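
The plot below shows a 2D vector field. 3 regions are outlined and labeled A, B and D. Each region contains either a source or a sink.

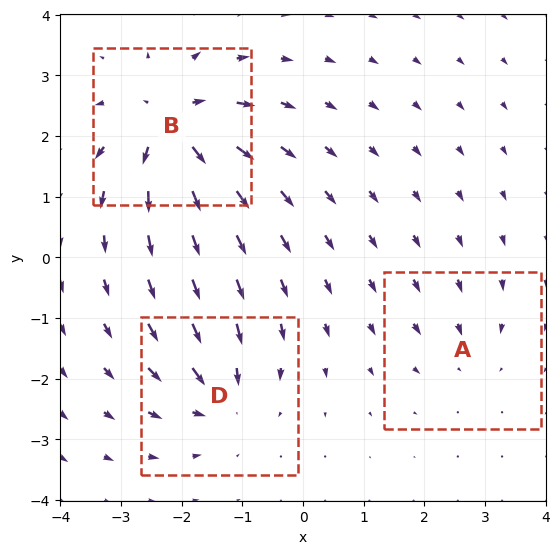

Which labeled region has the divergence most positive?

B

Divergence at each region's feature centre — A: about -2, B: about +6, D: about -4. Region B is most positive.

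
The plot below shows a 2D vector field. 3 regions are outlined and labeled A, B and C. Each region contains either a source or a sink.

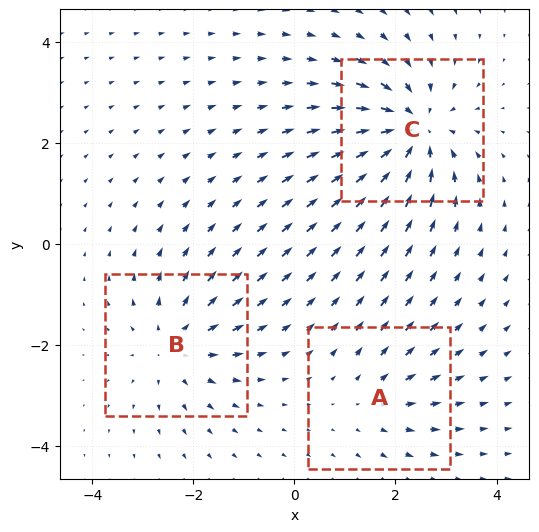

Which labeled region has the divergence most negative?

C

Divergence at each region's feature centre — A: about +2, B: about +3, C: about -5. Region C is most negative.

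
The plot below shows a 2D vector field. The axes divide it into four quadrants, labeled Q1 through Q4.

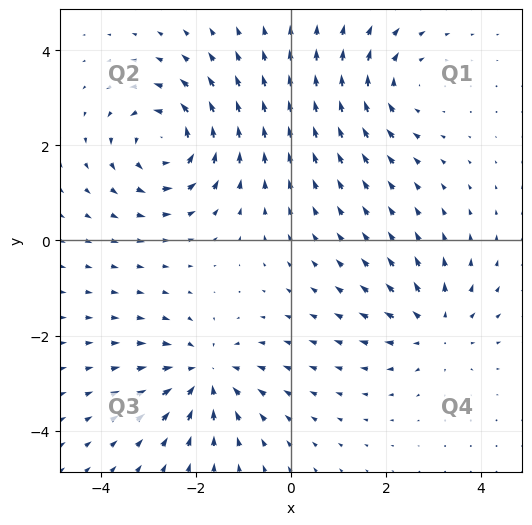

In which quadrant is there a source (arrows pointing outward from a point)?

Q4

The source sits at approximately (3.0, -1.8), which lies in quadrant Q4. The divergence there is about +4, positive as expected for a source.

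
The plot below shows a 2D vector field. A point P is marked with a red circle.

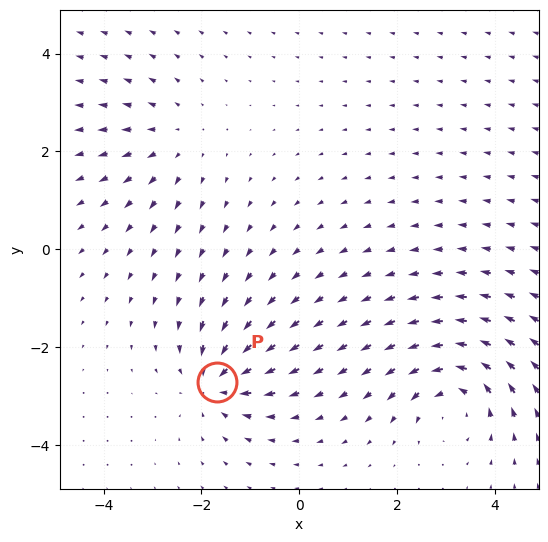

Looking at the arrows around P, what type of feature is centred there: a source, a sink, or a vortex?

sink

At P (-1.7, -2.7) the arrows converge inward. Divergence about -5, curl ≈0 — negative divergence with near-zero curl is a sink.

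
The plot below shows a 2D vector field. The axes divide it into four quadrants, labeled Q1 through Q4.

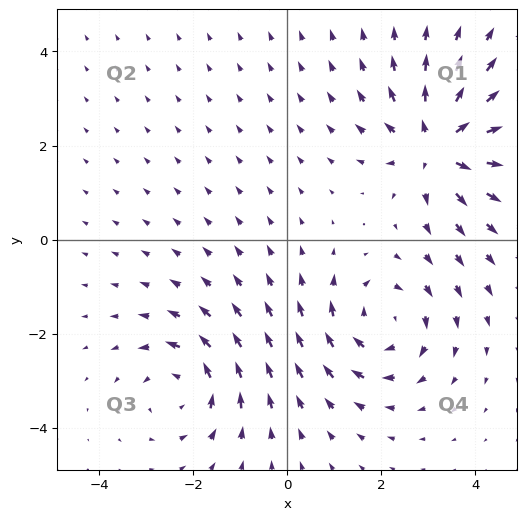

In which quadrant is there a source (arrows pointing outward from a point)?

The source sits at approximately (3.2, 2.0), which lies in quadrant Q1. The divergence there is about +6, positive as expected for a source.

Q1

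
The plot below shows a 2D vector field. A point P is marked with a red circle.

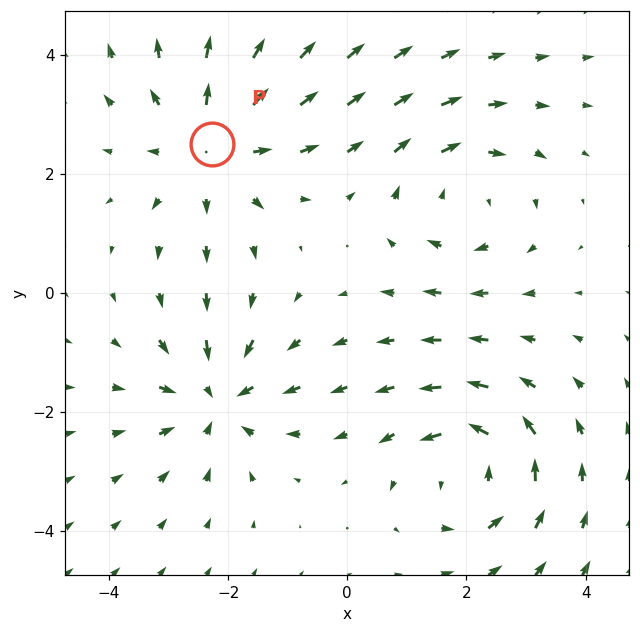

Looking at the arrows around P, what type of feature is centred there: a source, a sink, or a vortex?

At P (-2.3, 2.5) the arrows spread outward. Divergence about +3, curl ≈0 — positive divergence with near-zero curl is a source.

source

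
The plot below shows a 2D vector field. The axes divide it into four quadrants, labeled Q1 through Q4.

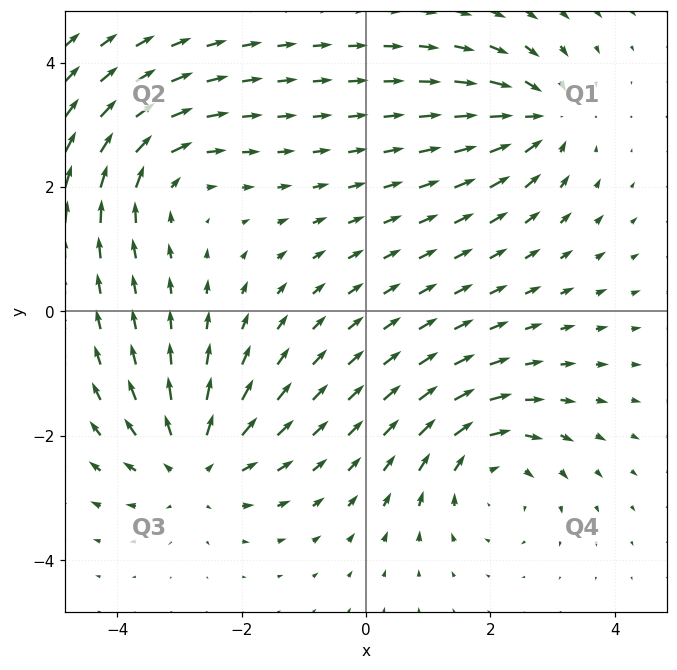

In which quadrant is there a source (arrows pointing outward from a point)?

The source sits at approximately (-2.8, -2.5), which lies in quadrant Q3. The divergence there is about +5, positive as expected for a source.

Q3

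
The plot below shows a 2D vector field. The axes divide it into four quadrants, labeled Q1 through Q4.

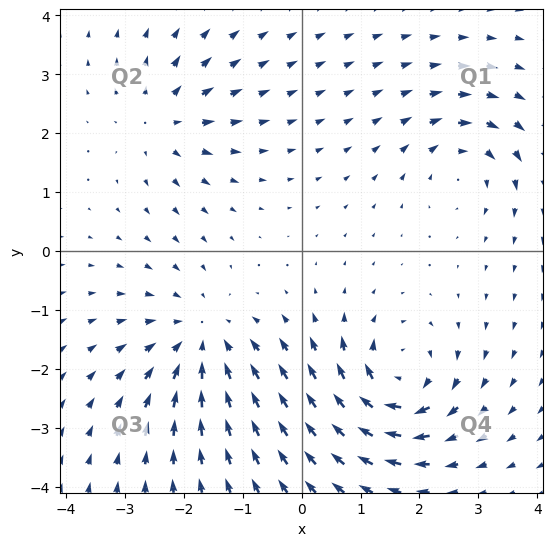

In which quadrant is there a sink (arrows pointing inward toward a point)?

The sink sits at approximately (-1.7, -1.5), which lies in quadrant Q3. The divergence there is about -4, negative as expected for a sink.

Q3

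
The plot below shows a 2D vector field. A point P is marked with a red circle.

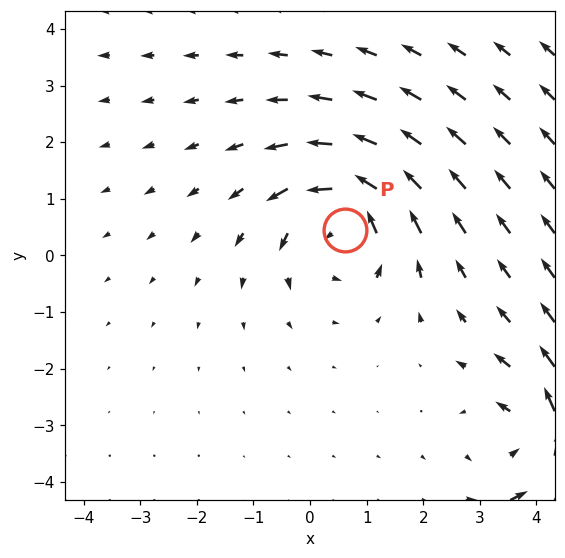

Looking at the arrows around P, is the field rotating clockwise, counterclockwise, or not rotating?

counterclockwise

Near P at (0.6, 0.5) the arrows circulate counterclockwise. The curl (z-component) there is about +6; positive curl means counterclockwise rotation.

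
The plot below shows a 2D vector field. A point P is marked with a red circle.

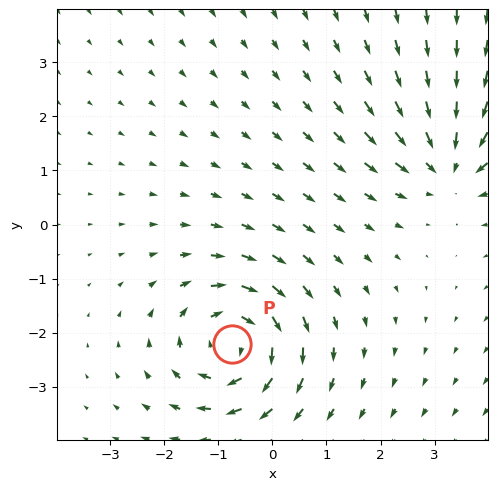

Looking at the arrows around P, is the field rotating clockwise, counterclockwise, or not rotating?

clockwise

Near P at (-0.7, -2.2) the arrows circulate clockwise. The curl (z-component) there is about -5; negative curl means clockwise rotation.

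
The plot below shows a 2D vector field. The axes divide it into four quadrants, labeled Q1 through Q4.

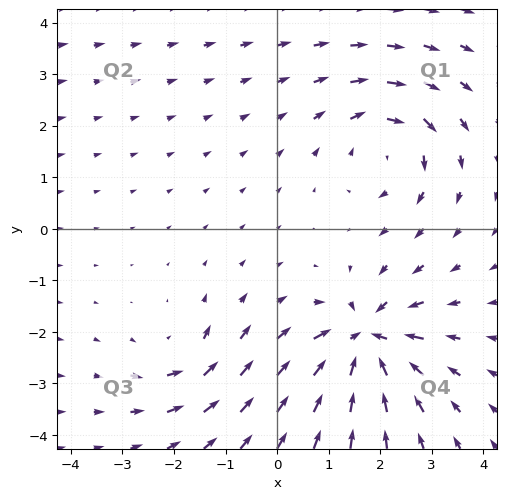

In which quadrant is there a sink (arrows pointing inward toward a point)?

Q4

The sink sits at approximately (1.7, -2.2), which lies in quadrant Q4. The divergence there is about -7, negative as expected for a sink.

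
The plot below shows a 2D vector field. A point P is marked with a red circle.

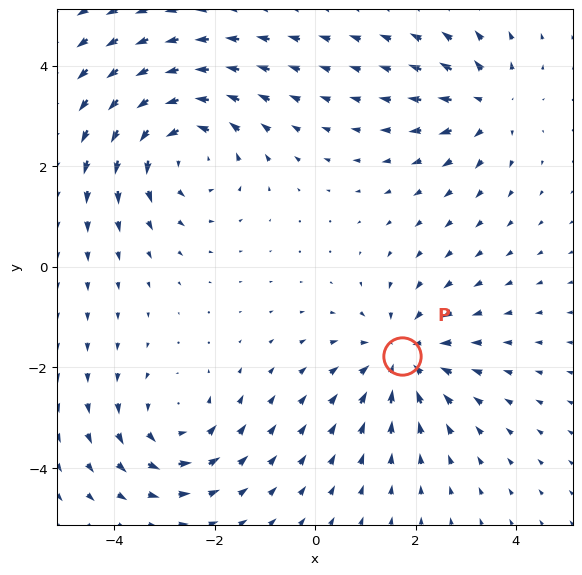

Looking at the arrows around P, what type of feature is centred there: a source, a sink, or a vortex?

At P (1.7, -1.8) the arrows converge inward. Divergence about -4, curl ≈0 — negative divergence with near-zero curl is a sink.

sink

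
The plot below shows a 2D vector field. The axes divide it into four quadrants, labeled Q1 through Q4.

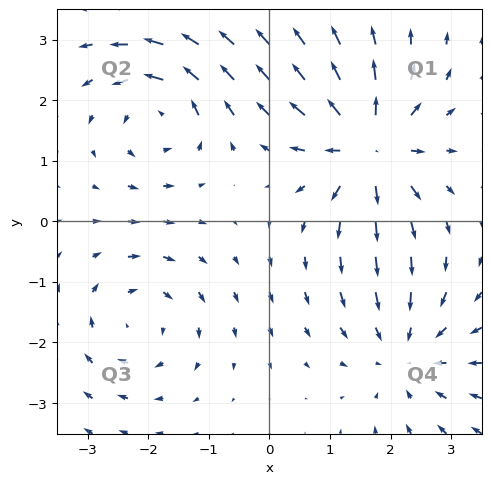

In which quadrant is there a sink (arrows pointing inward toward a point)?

The sink sits at approximately (2.3, -2.2), which lies in quadrant Q4. The divergence there is about -4, negative as expected for a sink.

Q4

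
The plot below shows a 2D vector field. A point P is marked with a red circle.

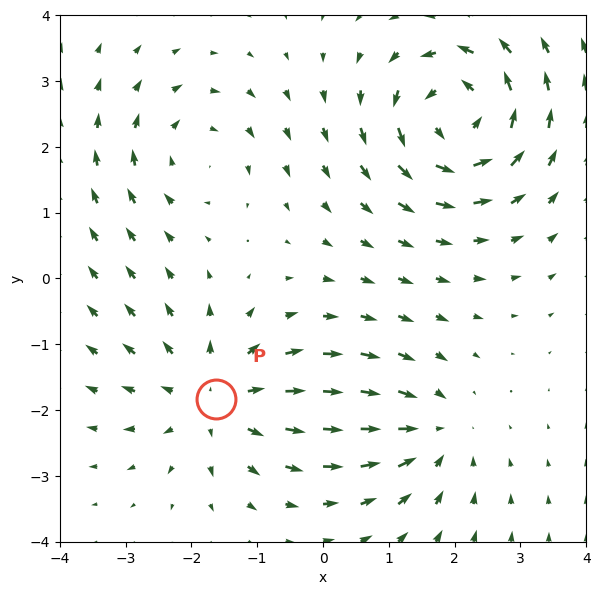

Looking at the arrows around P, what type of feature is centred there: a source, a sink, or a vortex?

At P (-1.6, -1.8) the arrows spread outward. Divergence about +4, curl ≈0 — positive divergence with near-zero curl is a source.

source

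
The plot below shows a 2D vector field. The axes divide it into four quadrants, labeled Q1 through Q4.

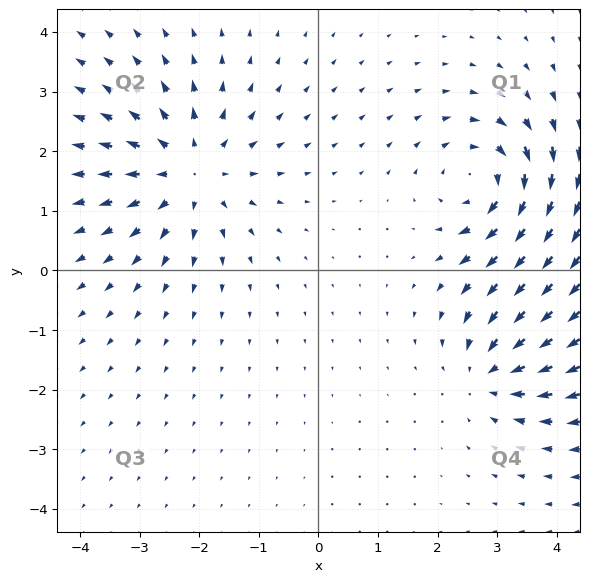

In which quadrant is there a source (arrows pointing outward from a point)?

Q2

The source sits at approximately (-2.2, 1.7), which lies in quadrant Q2. The divergence there is about +4, positive as expected for a source.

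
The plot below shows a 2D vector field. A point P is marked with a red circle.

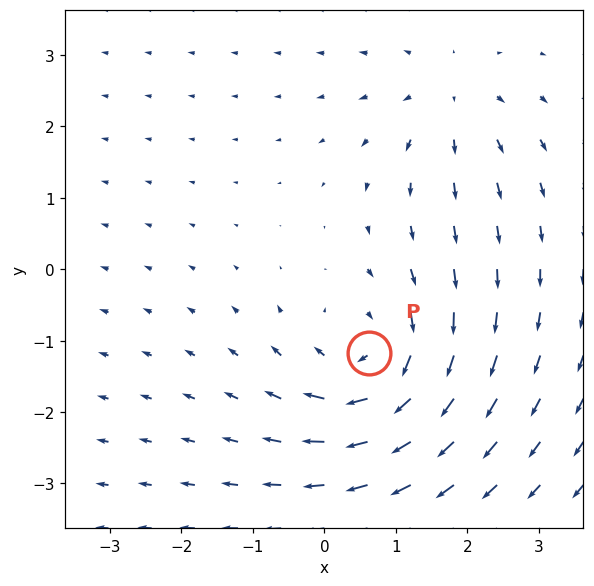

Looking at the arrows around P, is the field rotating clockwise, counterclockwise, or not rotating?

clockwise

Near P at (0.6, -1.2) the arrows circulate clockwise. The curl (z-component) there is about -5; negative curl means clockwise rotation.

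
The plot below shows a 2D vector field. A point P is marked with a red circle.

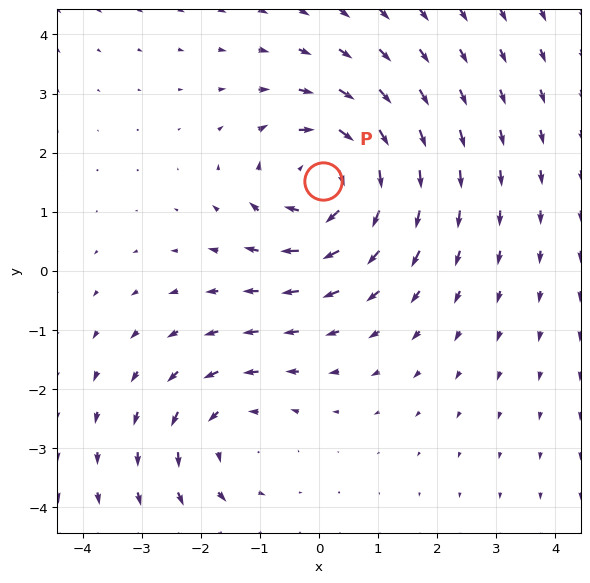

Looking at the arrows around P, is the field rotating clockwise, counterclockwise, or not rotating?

Near P at (0.1, 1.5) the arrows circulate clockwise. The curl (z-component) there is about -4; negative curl means clockwise rotation.

clockwise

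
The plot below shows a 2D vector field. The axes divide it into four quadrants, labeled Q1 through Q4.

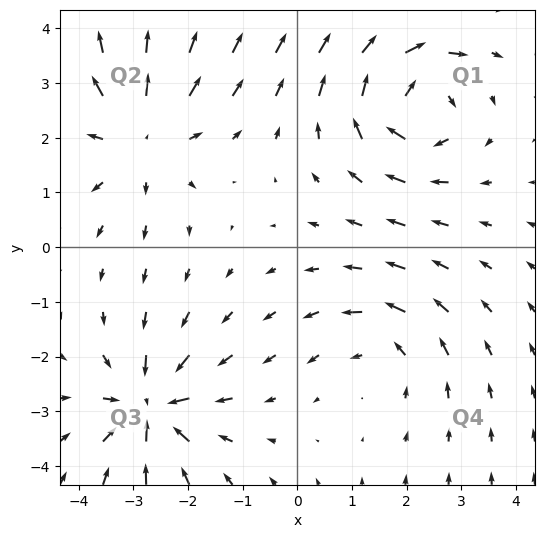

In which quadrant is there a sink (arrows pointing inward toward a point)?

Q3

The sink sits at approximately (-2.7, -2.9), which lies in quadrant Q3. The divergence there is about -7, negative as expected for a sink.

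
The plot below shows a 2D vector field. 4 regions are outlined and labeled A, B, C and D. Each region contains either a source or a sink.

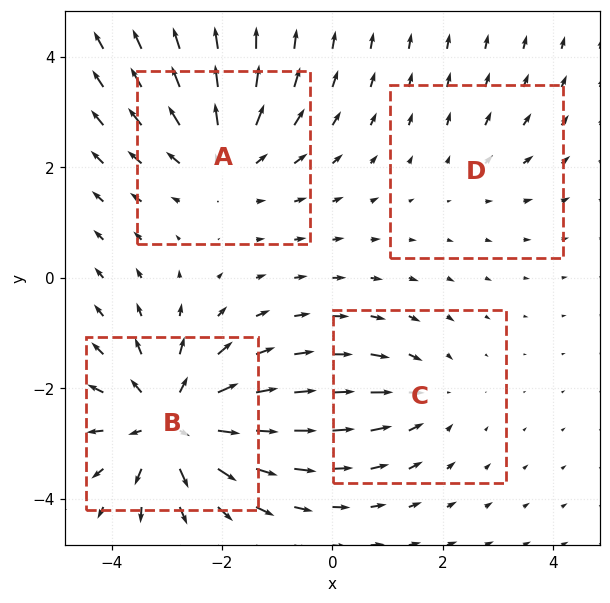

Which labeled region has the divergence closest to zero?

D

Divergence at each region's feature centre — A: about +4, B: about +6, C: about -3, D: about +2. Region D is closest to zero.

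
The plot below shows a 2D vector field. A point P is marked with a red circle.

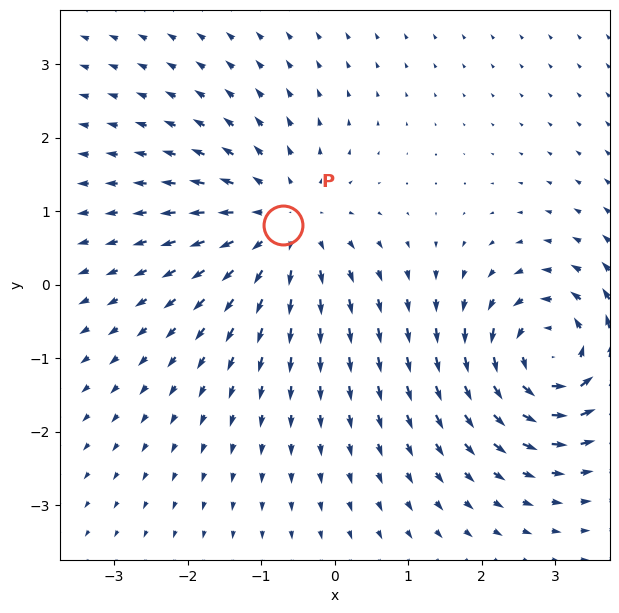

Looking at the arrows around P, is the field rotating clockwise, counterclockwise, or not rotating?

not rotating

Near P at (-0.7, 0.8) the arrows show no circulation. The curl there is ≈0.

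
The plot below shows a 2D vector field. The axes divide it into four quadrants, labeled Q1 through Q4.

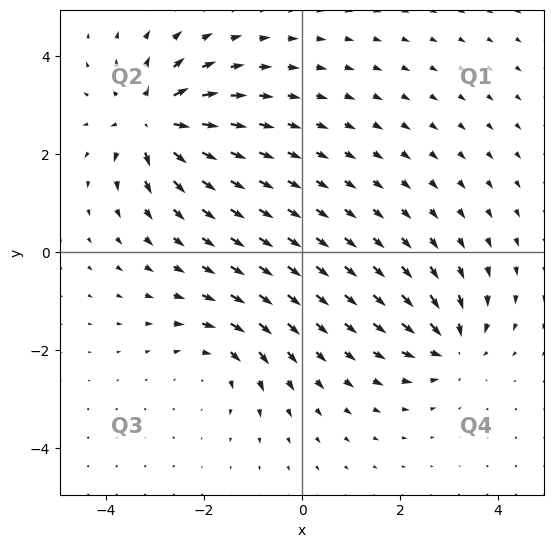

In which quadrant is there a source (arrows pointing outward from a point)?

The source sits at approximately (-3.1, 2.7), which lies in quadrant Q2. The divergence there is about +5, positive as expected for a source.

Q2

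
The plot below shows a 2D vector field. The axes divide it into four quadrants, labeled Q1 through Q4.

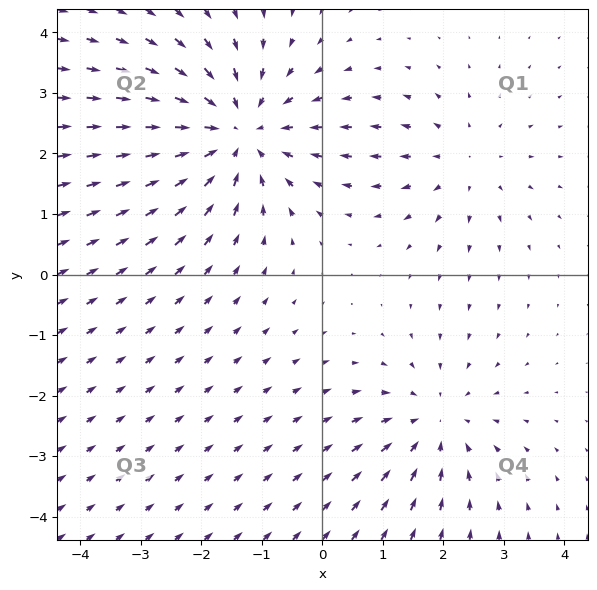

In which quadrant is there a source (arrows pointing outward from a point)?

The source sits at approximately (2.3, 1.9), which lies in quadrant Q1. The divergence there is about +2, positive as expected for a source.

Q1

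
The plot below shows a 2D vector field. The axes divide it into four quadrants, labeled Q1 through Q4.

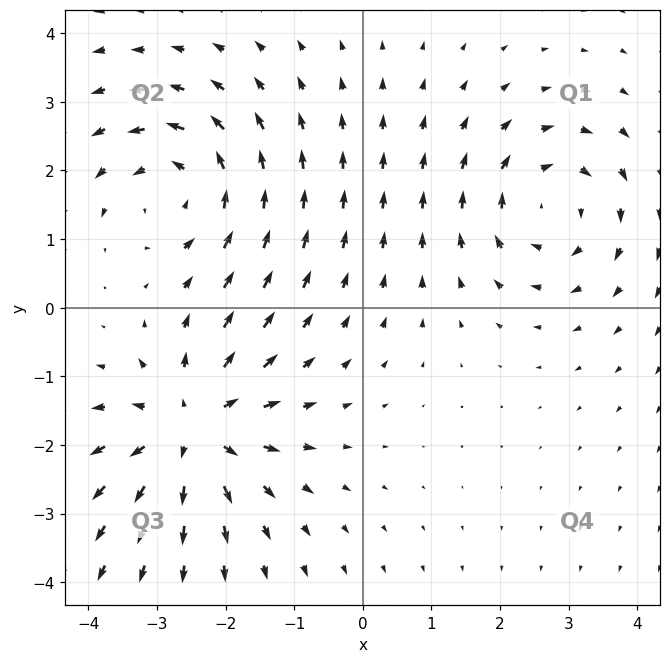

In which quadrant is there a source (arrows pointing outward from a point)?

Q3

The source sits at approximately (-2.5, -1.8), which lies in quadrant Q3. The divergence there is about +4, positive as expected for a source.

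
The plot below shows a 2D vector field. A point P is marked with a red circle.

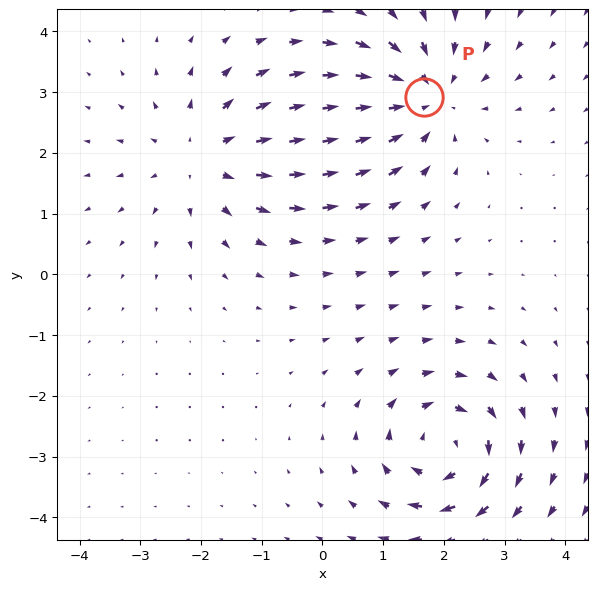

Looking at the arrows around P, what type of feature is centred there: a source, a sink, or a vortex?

At P (1.7, 2.9) the arrows converge inward. Divergence about -5, curl ≈0 — negative divergence with near-zero curl is a sink.

sink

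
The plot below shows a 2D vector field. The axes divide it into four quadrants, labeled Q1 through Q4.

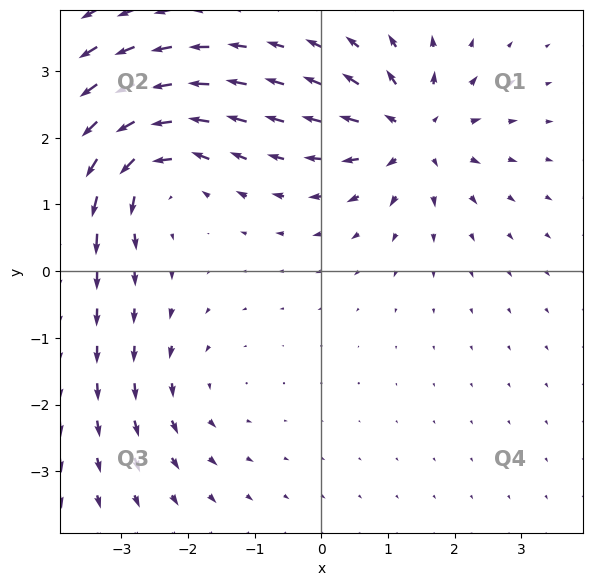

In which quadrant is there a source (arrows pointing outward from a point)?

The source sits at approximately (1.4, 2.1), which lies in quadrant Q1. The divergence there is about +5, positive as expected for a source.

Q1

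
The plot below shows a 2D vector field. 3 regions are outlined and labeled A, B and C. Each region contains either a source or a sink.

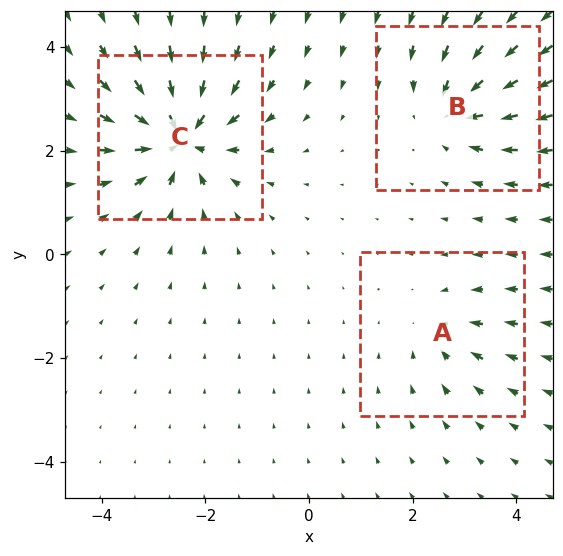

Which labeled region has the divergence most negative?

C

Divergence at each region's feature centre — A: about -3, B: about -4, C: about -6. Region C is most negative.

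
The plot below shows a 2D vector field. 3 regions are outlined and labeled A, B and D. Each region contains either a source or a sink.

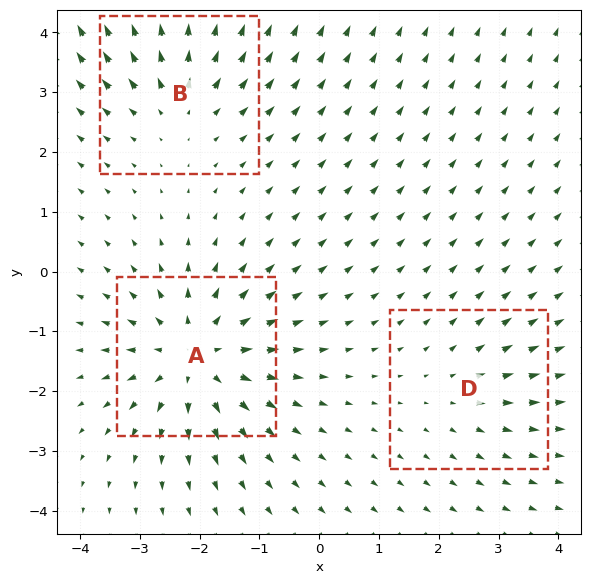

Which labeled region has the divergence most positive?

Divergence at each region's feature centre — A: about +5, B: about +3, D: about +2. Region A is most positive.

A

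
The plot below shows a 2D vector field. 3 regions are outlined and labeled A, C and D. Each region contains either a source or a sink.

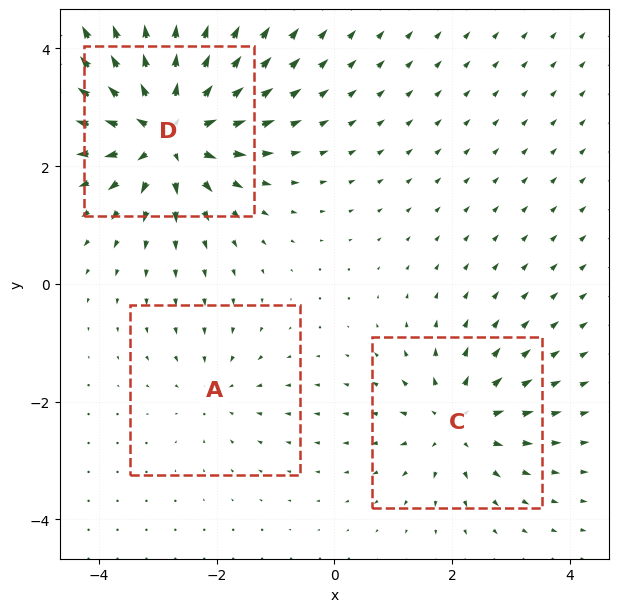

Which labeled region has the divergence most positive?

D

Divergence at each region's feature centre — A: about -2, C: about +4, D: about +6. Region D is most positive.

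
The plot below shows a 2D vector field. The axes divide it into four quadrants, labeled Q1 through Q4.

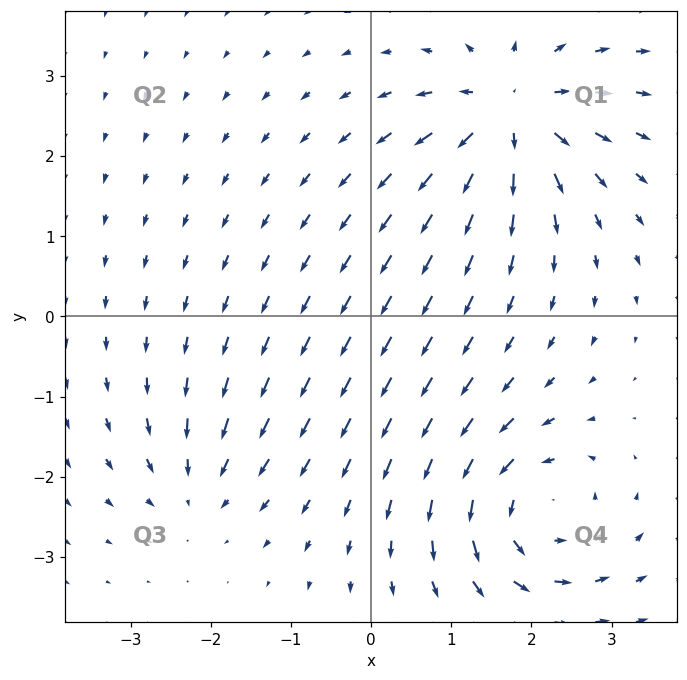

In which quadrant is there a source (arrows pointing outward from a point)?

The source sits at approximately (1.7, 2.5), which lies in quadrant Q1. The divergence there is about +7, positive as expected for a source.

Q1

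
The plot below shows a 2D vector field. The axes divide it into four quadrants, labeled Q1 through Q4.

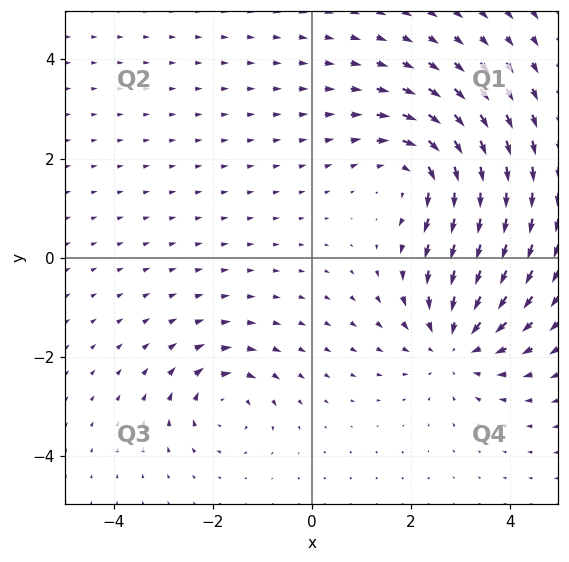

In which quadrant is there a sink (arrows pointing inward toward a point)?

Q4

The sink sits at approximately (2.9, -1.7), which lies in quadrant Q4. The divergence there is about -4, negative as expected for a sink.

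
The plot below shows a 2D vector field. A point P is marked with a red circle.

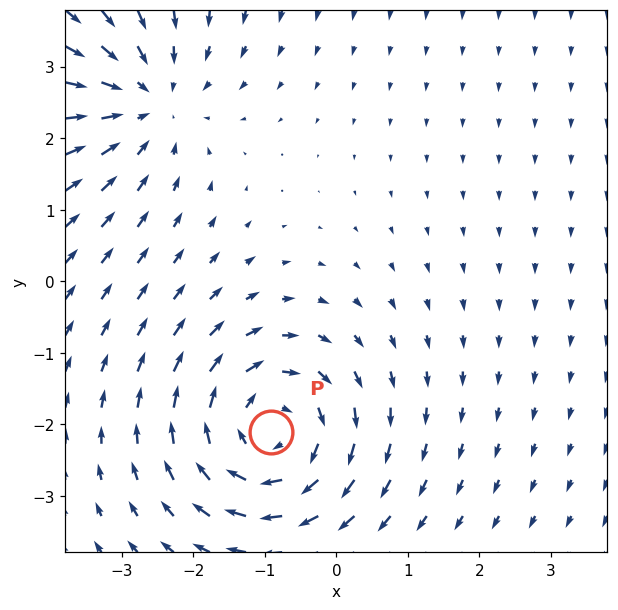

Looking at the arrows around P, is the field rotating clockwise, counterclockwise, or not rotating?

Near P at (-0.9, -2.1) the arrows circulate clockwise. The curl (z-component) there is about -5; negative curl means clockwise rotation.

clockwise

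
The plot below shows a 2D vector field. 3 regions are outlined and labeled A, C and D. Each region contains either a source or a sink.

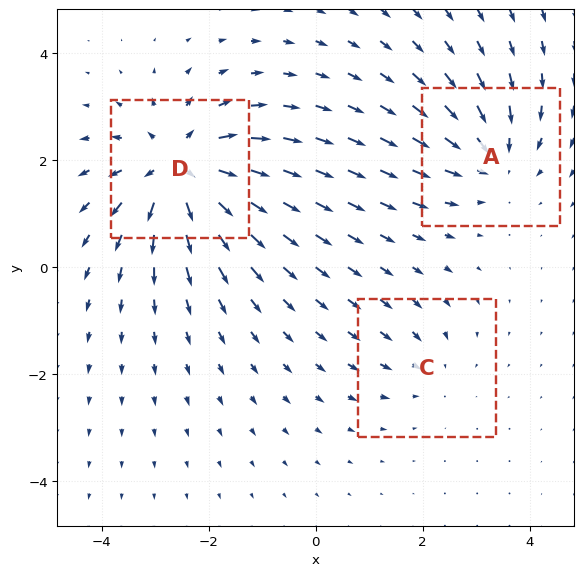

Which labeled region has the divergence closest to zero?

Divergence at each region's feature centre — A: about -3, C: about -2, D: about +5. Region C is closest to zero.

C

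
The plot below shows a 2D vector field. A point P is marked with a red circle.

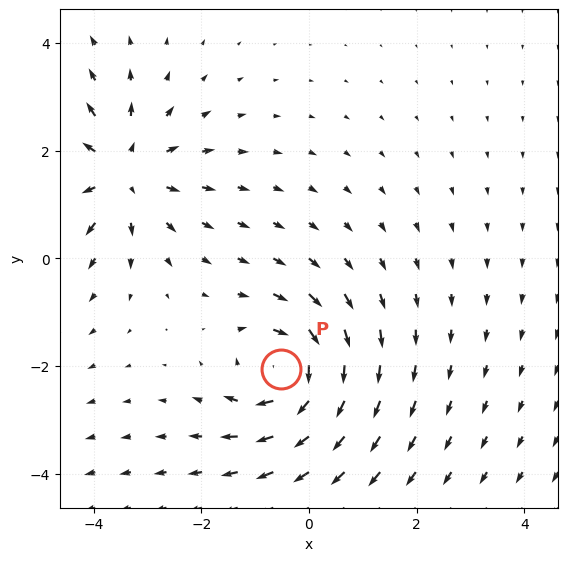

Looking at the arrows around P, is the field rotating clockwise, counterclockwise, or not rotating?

clockwise

Near P at (-0.5, -2.1) the arrows circulate clockwise. The curl (z-component) there is about -5; negative curl means clockwise rotation.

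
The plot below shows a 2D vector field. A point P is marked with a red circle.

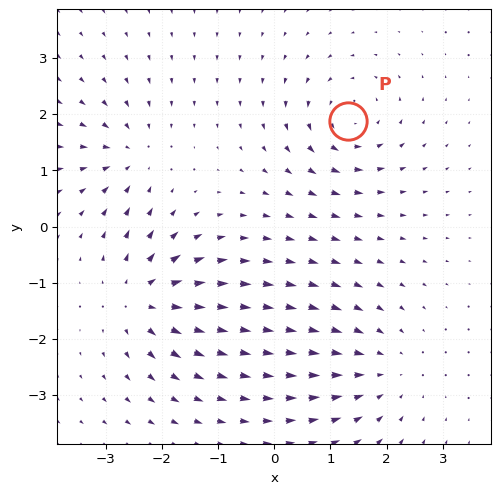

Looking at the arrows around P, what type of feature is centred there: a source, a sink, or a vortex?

At P (1.3, 1.9) the arrows circulate counterclockwise. Divergence ≈0, curl about +5 — near-zero divergence with nonzero curl is a vortex.

vortex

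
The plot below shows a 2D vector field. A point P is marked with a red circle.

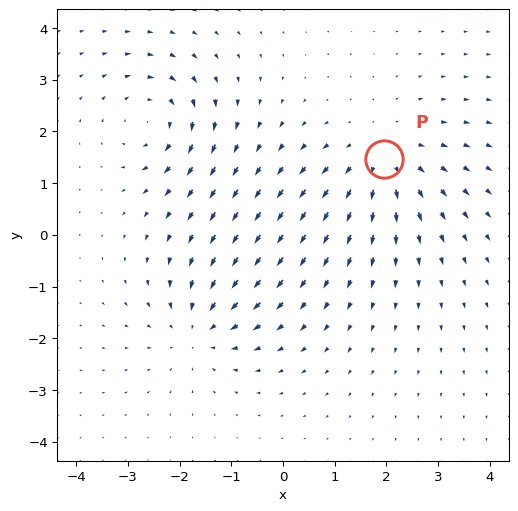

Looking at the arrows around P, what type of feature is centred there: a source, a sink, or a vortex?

At P (1.9, 1.5) the arrows spread outward. Divergence about +3, curl ≈0 — positive divergence with near-zero curl is a source.

source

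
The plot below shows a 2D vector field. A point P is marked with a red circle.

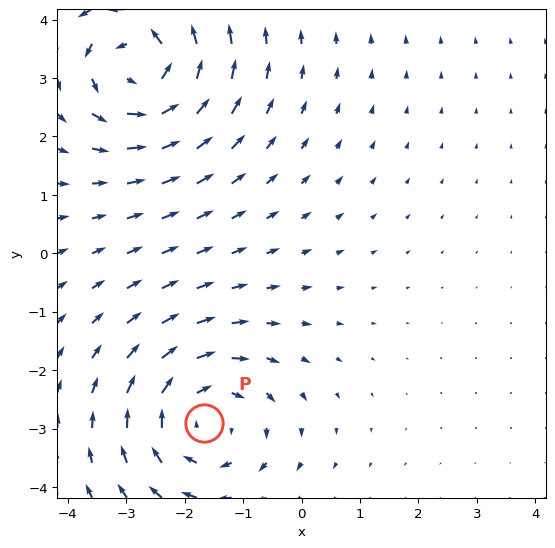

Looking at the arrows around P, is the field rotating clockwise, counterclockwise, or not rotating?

Near P at (-1.7, -2.9) the arrows circulate clockwise. The curl (z-component) there is about -4; negative curl means clockwise rotation.

clockwise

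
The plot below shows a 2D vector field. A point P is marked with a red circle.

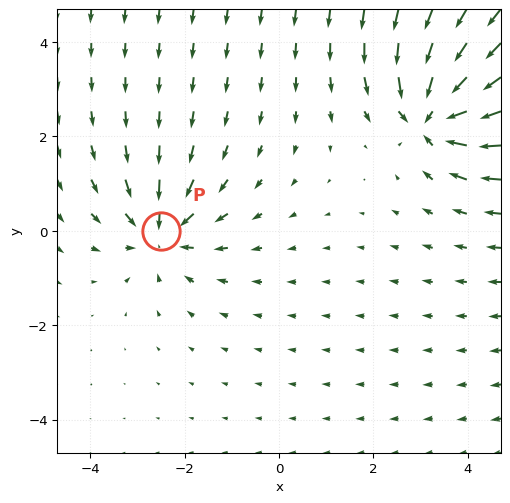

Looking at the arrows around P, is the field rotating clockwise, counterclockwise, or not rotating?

Near P at (-2.5, -0.0) the arrows show no circulation. The curl there is ≈0.

not rotating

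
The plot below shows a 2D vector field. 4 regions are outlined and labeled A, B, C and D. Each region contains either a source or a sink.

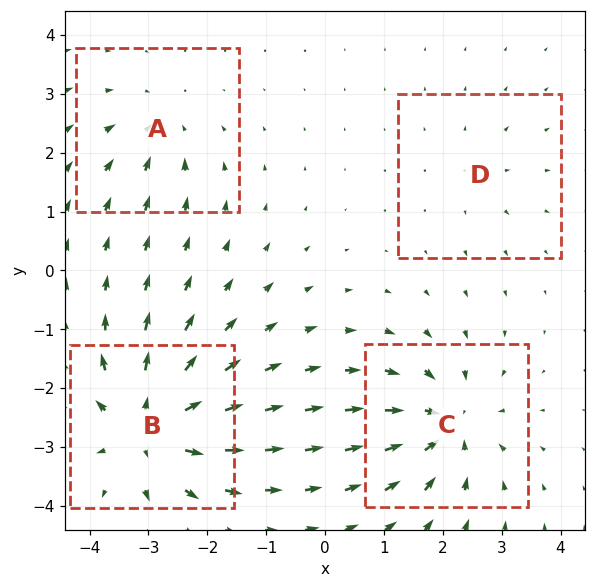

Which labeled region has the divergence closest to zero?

Divergence at each region's feature centre — A: about -4, B: about +7, C: about -6, D: about +2. Region D is closest to zero.

D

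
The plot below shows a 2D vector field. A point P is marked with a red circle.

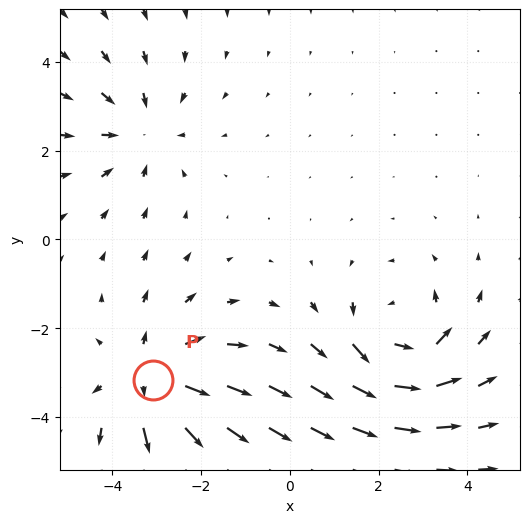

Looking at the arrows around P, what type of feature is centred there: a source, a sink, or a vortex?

source

At P (-3.1, -3.2) the arrows spread outward. Divergence about +5, curl ≈0 — positive divergence with near-zero curl is a source.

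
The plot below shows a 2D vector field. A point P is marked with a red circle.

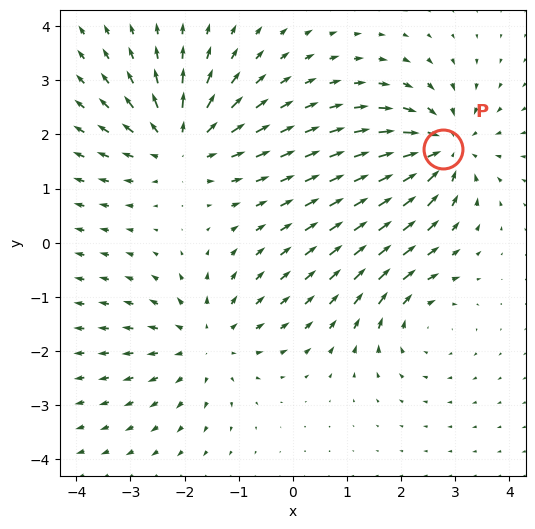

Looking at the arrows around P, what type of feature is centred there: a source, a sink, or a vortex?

At P (2.8, 1.7) the arrows converge inward. Divergence about -5, curl ≈0 — negative divergence with near-zero curl is a sink.

sink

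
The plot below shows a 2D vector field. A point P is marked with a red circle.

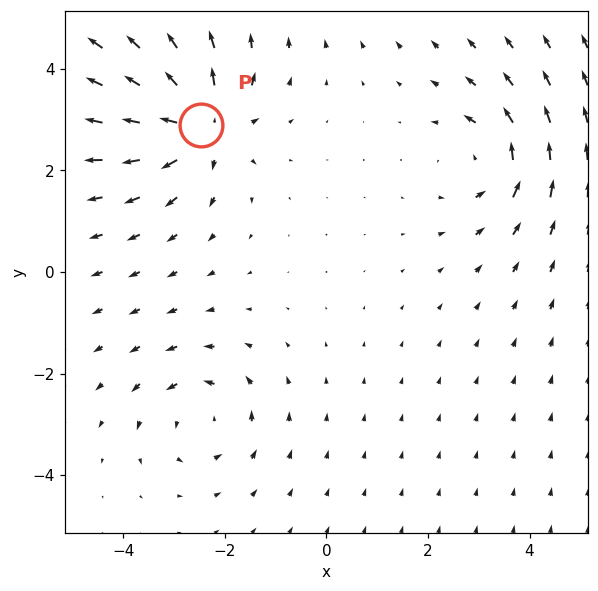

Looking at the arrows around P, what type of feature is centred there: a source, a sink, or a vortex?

source

At P (-2.5, 2.9) the arrows spread outward. Divergence about +4, curl ≈0 — positive divergence with near-zero curl is a source.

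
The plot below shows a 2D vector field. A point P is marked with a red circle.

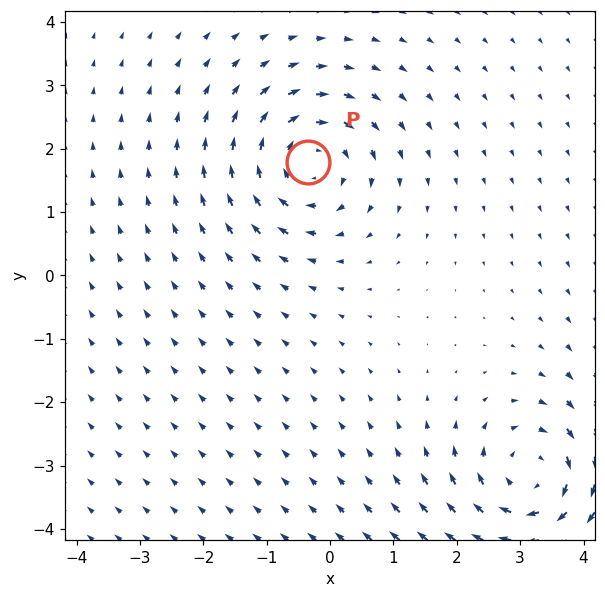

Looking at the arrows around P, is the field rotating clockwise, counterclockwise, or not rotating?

clockwise

Near P at (-0.4, 1.8) the arrows circulate clockwise. The curl (z-component) there is about -4; negative curl means clockwise rotation.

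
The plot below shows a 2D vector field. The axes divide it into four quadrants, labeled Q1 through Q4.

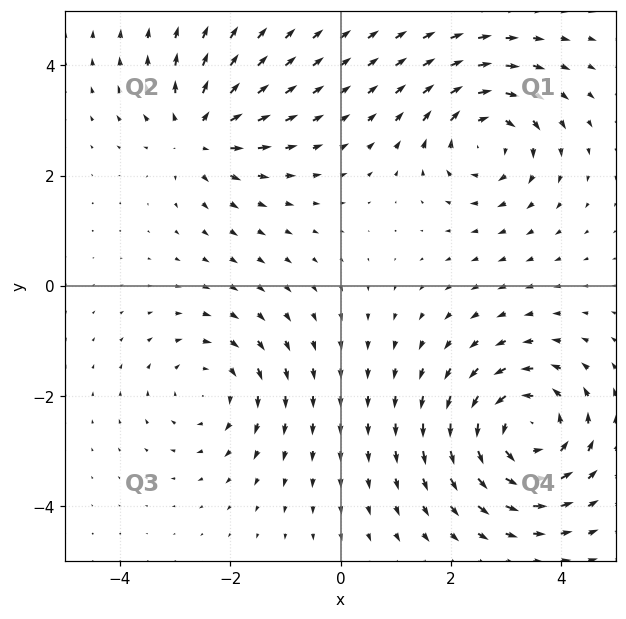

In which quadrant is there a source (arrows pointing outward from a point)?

Q2

The source sits at approximately (-2.6, 2.8), which lies in quadrant Q2. The divergence there is about +4, positive as expected for a source.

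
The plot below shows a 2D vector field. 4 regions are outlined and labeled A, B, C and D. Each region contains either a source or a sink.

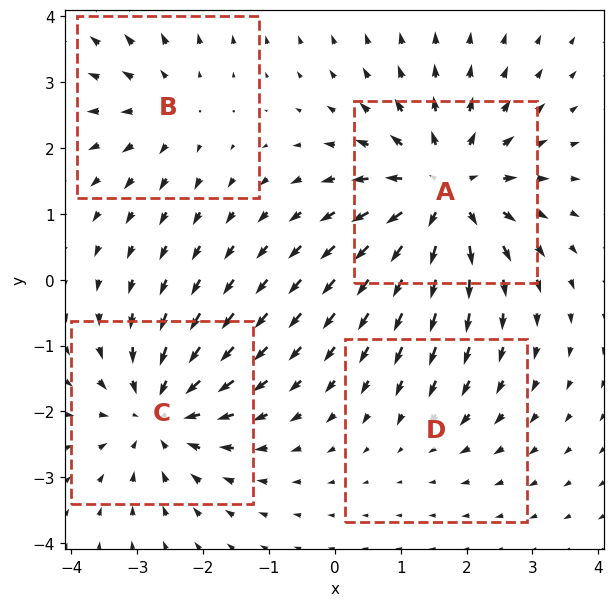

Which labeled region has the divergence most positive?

Divergence at each region's feature centre — A: about +7, B: about +3, C: about -5, D: about -2. Region A is most positive.

A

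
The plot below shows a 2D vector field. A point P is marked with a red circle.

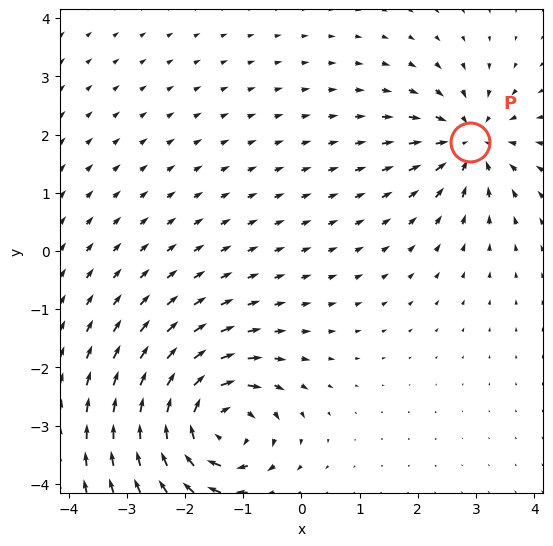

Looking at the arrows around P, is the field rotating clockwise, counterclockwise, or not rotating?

Near P at (2.9, 1.9) the arrows show no circulation. The curl there is ≈0.

not rotating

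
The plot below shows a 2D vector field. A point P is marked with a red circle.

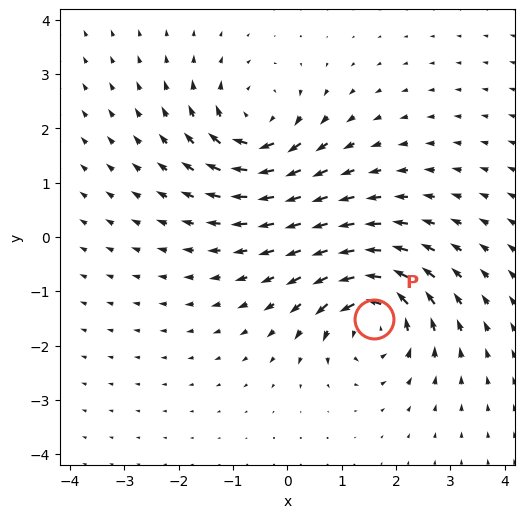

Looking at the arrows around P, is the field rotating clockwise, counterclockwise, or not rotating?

Near P at (1.6, -1.5) the arrows circulate counterclockwise. The curl (z-component) there is about +6; positive curl means counterclockwise rotation.

counterclockwise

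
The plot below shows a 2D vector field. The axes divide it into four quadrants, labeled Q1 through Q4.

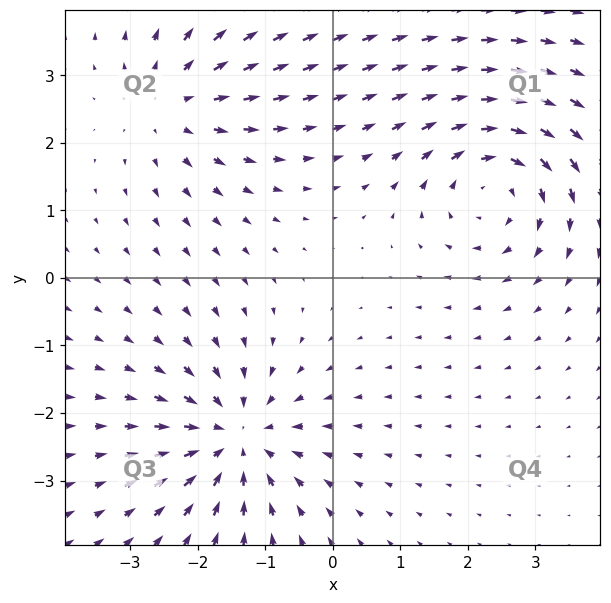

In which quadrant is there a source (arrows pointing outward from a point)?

Q2

The source sits at approximately (-2.4, 2.6), which lies in quadrant Q2. The divergence there is about +4, positive as expected for a source.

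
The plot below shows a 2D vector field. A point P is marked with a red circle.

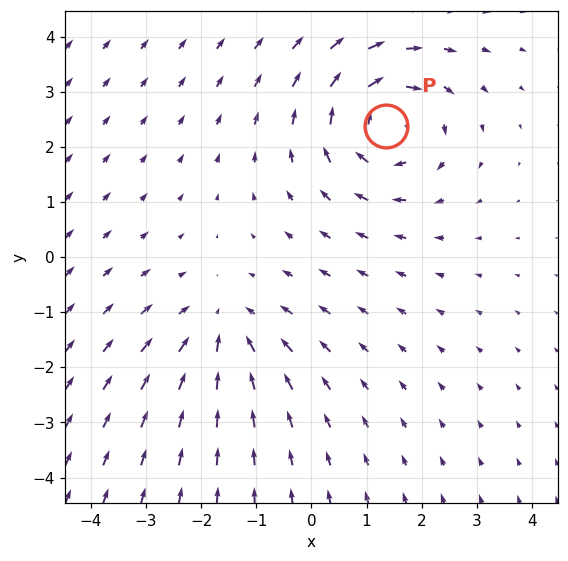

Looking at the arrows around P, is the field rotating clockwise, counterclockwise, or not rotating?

Near P at (1.4, 2.4) the arrows circulate clockwise. The curl (z-component) there is about -5; negative curl means clockwise rotation.

clockwise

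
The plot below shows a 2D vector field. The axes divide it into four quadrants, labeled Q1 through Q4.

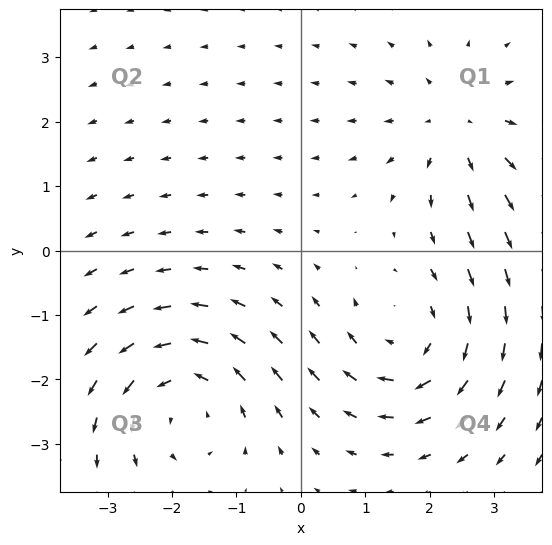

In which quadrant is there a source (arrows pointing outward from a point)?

The source sits at approximately (2.4, 1.9), which lies in quadrant Q1. The divergence there is about +3, positive as expected for a source.

Q1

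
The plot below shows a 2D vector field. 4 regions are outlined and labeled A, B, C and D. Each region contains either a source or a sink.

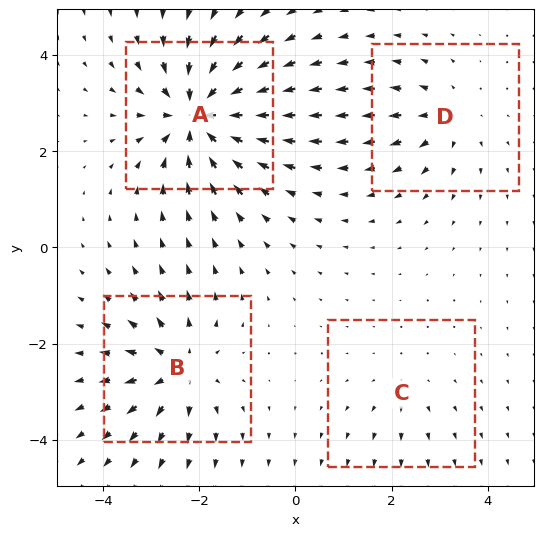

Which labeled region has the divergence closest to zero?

C

Divergence at each region's feature centre — A: about -7, B: about +5, C: about +2, D: about +4. Region C is closest to zero.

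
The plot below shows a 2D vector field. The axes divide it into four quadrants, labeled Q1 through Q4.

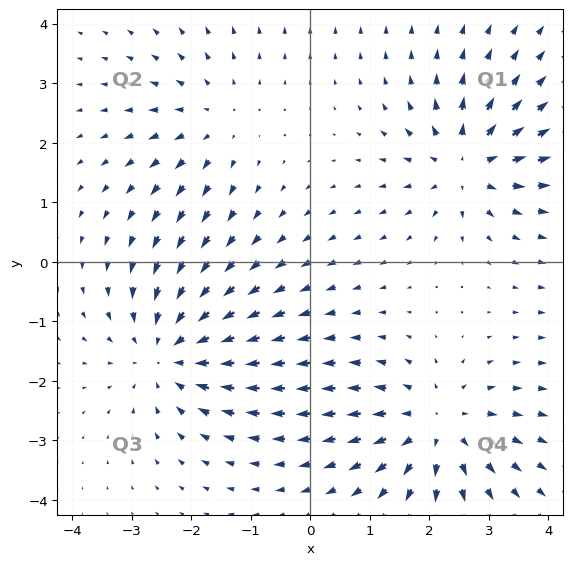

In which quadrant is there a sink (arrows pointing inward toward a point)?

Q3

The sink sits at approximately (-2.4, -1.5), which lies in quadrant Q3. The divergence there is about -4, negative as expected for a sink.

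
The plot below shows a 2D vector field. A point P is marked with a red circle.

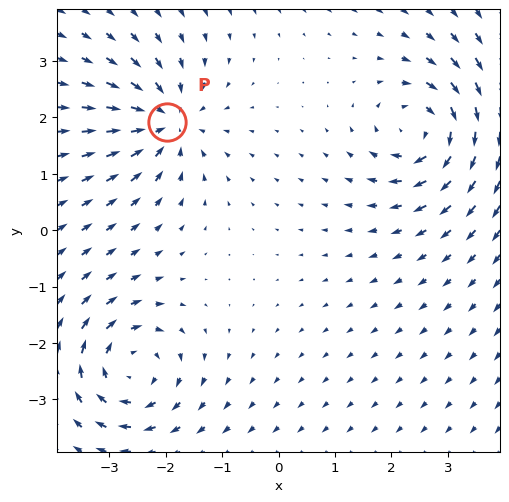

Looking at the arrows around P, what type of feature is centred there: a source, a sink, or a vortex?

At P (-2.0, 1.9) the arrows converge inward. Divergence about -5, curl ≈0 — negative divergence with near-zero curl is a sink.

sink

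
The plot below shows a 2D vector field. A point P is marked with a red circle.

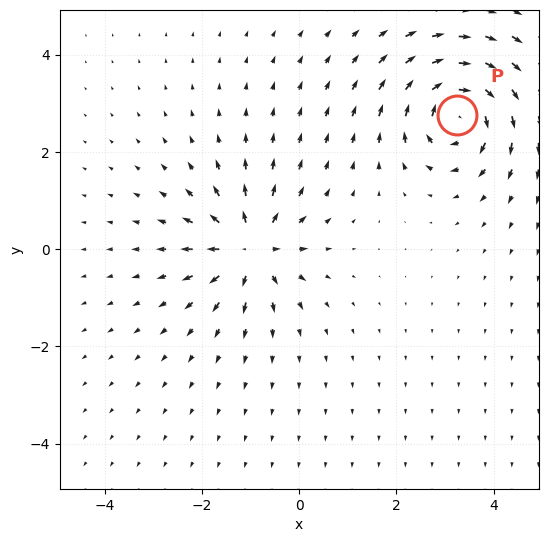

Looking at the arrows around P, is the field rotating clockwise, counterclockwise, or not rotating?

Near P at (3.2, 2.8) the arrows circulate clockwise. The curl (z-component) there is about -6; negative curl means clockwise rotation.

clockwise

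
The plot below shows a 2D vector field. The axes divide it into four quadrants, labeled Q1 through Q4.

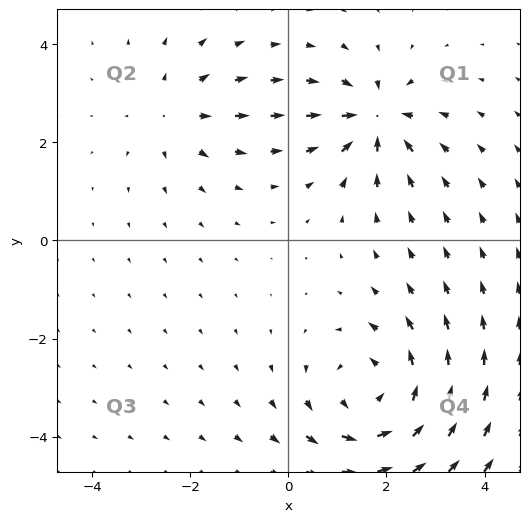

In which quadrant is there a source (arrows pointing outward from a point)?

Q2

The source sits at approximately (-2.3, 2.6), which lies in quadrant Q2. The divergence there is about +3, positive as expected for a source.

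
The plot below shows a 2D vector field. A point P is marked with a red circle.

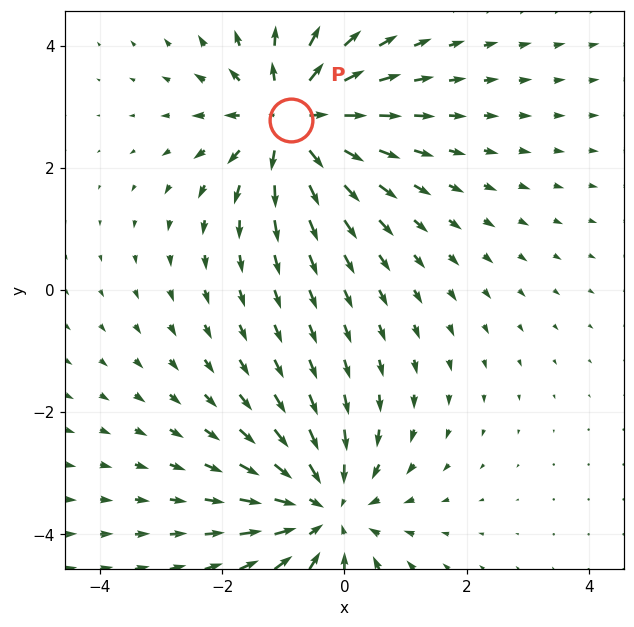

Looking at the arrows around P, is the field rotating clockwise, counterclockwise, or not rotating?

not rotating

Near P at (-0.9, 2.8) the arrows show no circulation. The curl there is ≈0.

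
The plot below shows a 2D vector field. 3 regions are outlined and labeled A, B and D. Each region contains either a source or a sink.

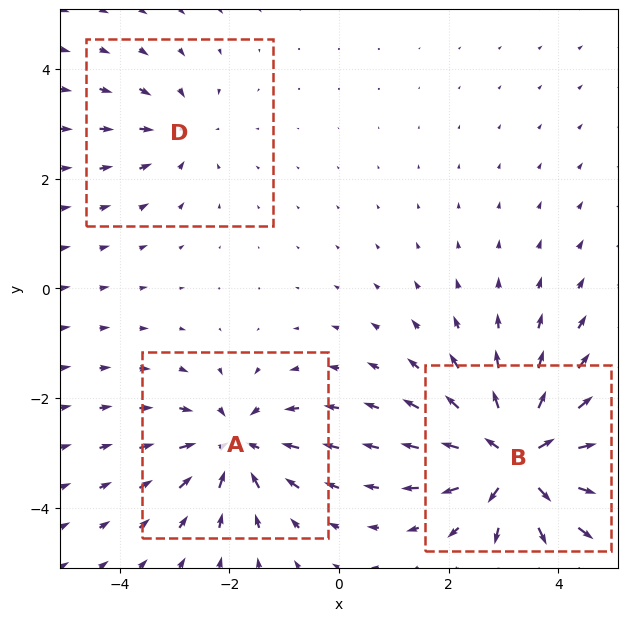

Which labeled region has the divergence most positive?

Divergence at each region's feature centre — A: about -4, B: about +6, D: about -2. Region B is most positive.

B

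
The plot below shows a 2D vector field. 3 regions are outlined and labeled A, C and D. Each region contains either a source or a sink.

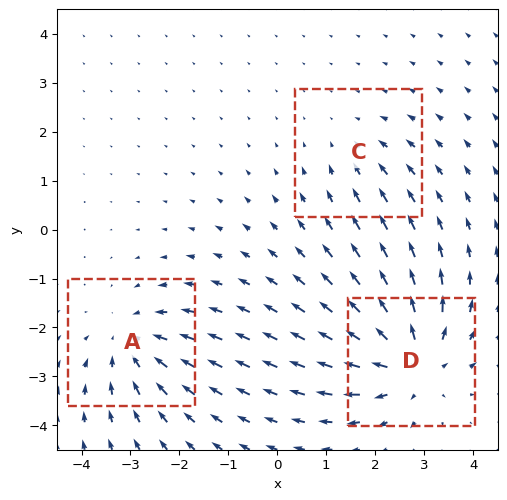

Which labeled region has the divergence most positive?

D

Divergence at each region's feature centre — A: about -3, C: about -2, D: about +4. Region D is most positive.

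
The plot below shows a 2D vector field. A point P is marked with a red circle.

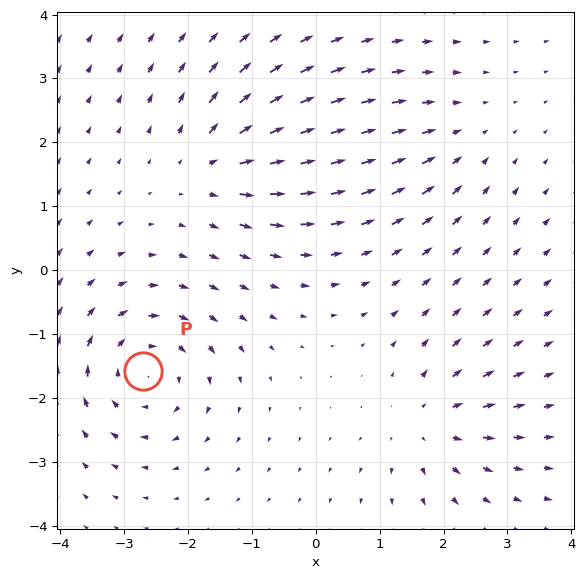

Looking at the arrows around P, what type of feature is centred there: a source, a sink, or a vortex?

vortex

At P (-2.7, -1.6) the arrows circulate clockwise. Divergence ≈0, curl about -5 — near-zero divergence with nonzero curl is a vortex.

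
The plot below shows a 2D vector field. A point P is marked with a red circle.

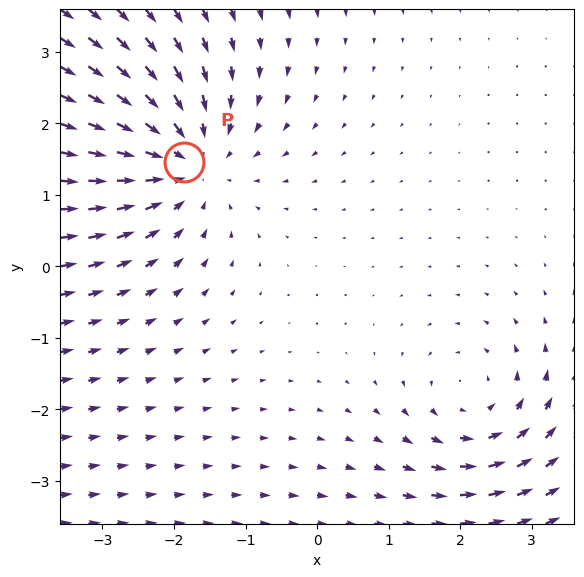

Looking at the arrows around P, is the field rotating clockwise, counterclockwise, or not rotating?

Near P at (-1.9, 1.5) the arrows show no circulation. The curl there is ≈0.

not rotating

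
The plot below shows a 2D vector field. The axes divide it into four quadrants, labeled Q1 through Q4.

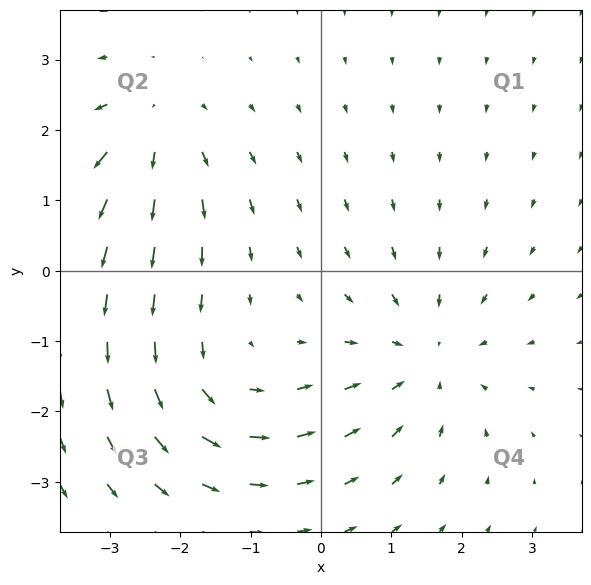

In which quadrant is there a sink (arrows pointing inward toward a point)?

Q4

The sink sits at approximately (1.5, -1.2), which lies in quadrant Q4. The divergence there is about -4, negative as expected for a sink.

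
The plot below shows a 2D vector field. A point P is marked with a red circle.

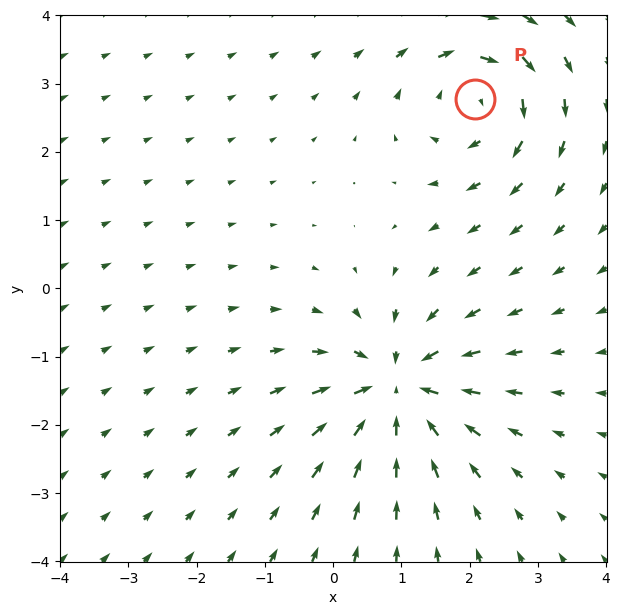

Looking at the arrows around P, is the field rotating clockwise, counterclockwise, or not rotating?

clockwise

Near P at (2.1, 2.8) the arrows circulate clockwise. The curl (z-component) there is about -5; negative curl means clockwise rotation.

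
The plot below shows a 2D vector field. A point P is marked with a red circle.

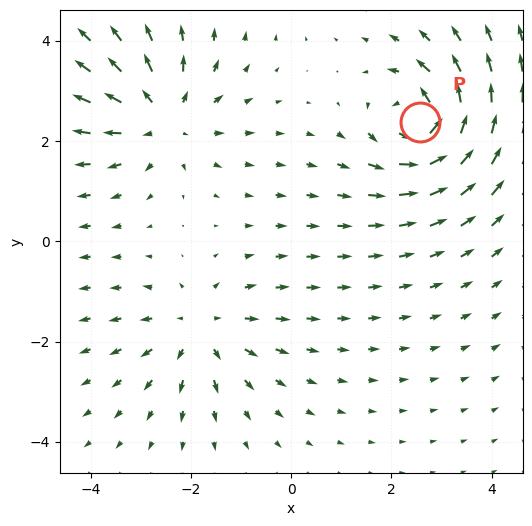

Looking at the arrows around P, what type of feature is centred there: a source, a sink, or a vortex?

vortex

At P (2.6, 2.4) the arrows circulate counterclockwise. Divergence ≈0, curl about +7 — near-zero divergence with nonzero curl is a vortex.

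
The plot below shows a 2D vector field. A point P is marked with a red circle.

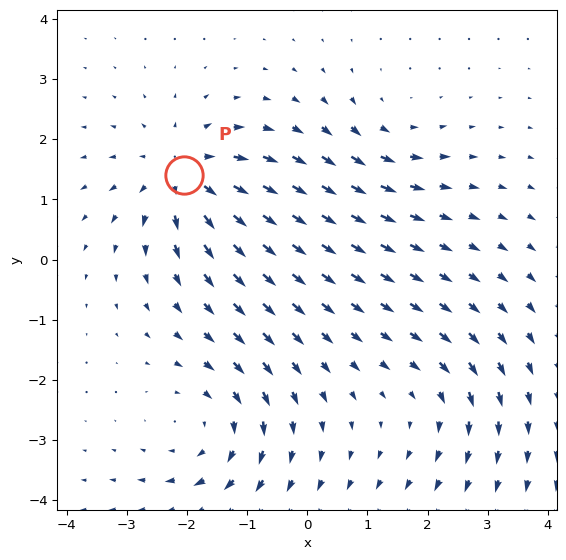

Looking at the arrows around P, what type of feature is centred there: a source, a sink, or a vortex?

At P (-2.1, 1.4) the arrows spread outward. Divergence about +5, curl ≈0 — positive divergence with near-zero curl is a source.

source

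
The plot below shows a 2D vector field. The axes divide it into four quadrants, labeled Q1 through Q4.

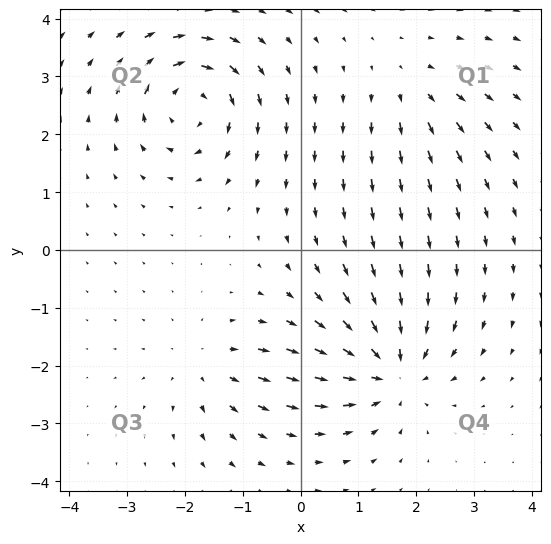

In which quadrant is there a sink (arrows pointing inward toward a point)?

Q4

The sink sits at approximately (1.6, -2.1), which lies in quadrant Q4. The divergence there is about -6, negative as expected for a sink.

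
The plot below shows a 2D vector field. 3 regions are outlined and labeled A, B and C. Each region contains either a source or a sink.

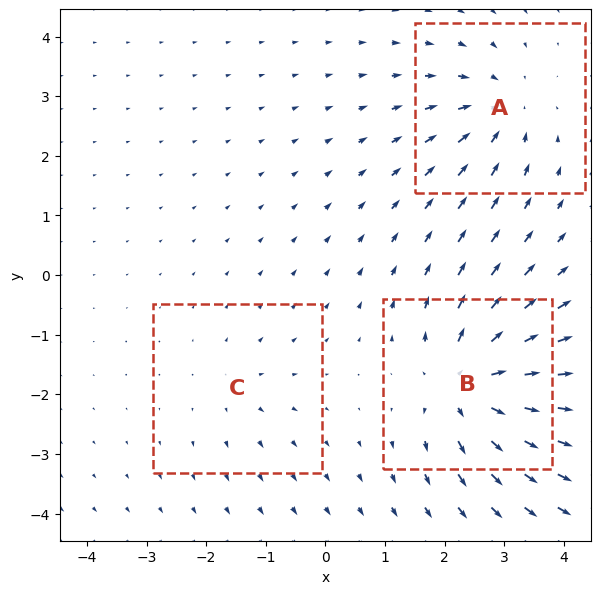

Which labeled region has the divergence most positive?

B

Divergence at each region's feature centre — A: about -4, B: about +6, C: about +2. Region B is most positive.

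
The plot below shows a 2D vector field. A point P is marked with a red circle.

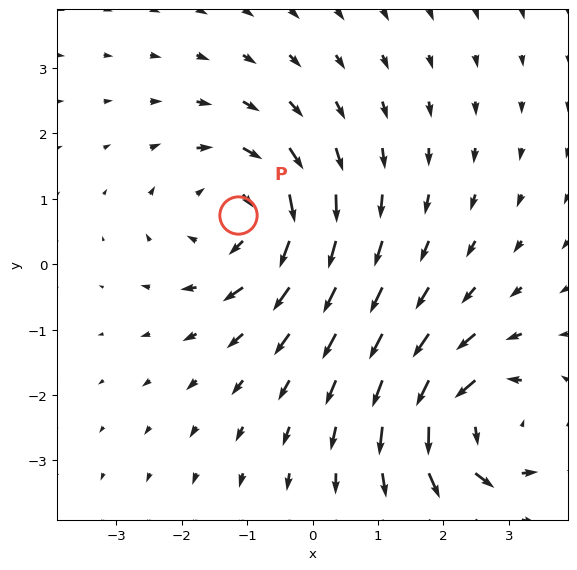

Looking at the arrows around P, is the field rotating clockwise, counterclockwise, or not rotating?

Near P at (-1.1, 0.7) the arrows circulate clockwise. The curl (z-component) there is about -5; negative curl means clockwise rotation.

clockwise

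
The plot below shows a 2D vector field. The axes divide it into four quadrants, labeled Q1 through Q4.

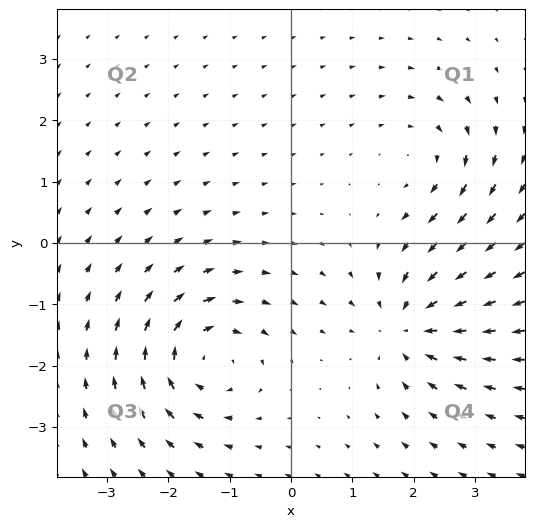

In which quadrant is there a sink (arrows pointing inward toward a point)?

The sink sits at approximately (1.9, -1.3), which lies in quadrant Q4. The divergence there is about -5, negative as expected for a sink.

Q4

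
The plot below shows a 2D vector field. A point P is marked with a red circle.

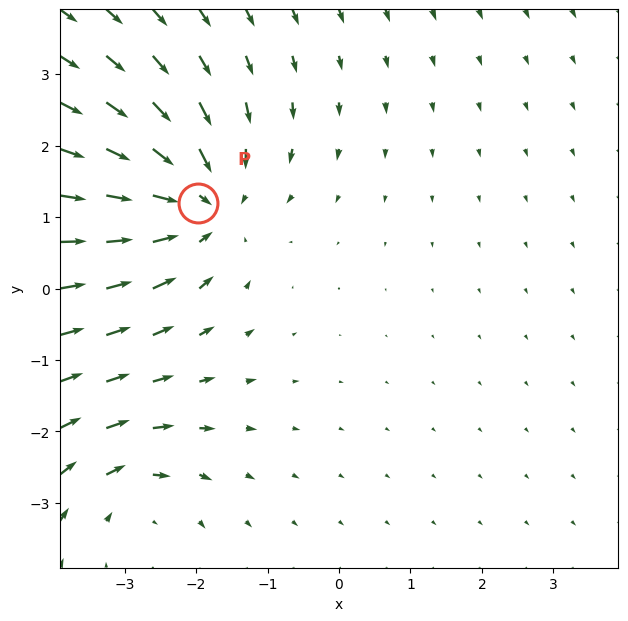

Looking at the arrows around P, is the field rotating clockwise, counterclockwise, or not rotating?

not rotating

Near P at (-2.0, 1.2) the arrows show no circulation. The curl there is ≈0.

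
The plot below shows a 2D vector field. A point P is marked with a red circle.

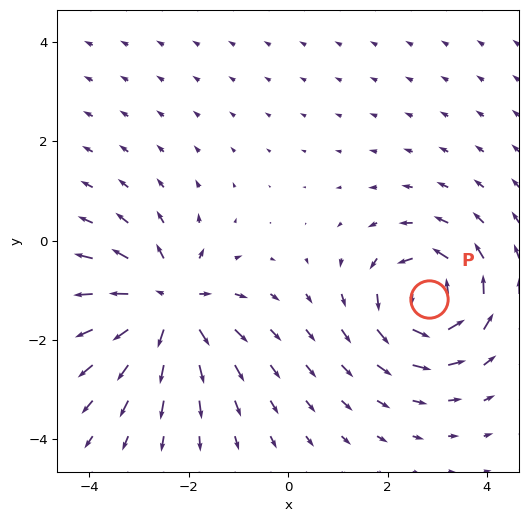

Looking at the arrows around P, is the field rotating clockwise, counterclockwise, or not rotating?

Near P at (2.8, -1.2) the arrows circulate counterclockwise. The curl (z-component) there is about +5; positive curl means counterclockwise rotation.

counterclockwise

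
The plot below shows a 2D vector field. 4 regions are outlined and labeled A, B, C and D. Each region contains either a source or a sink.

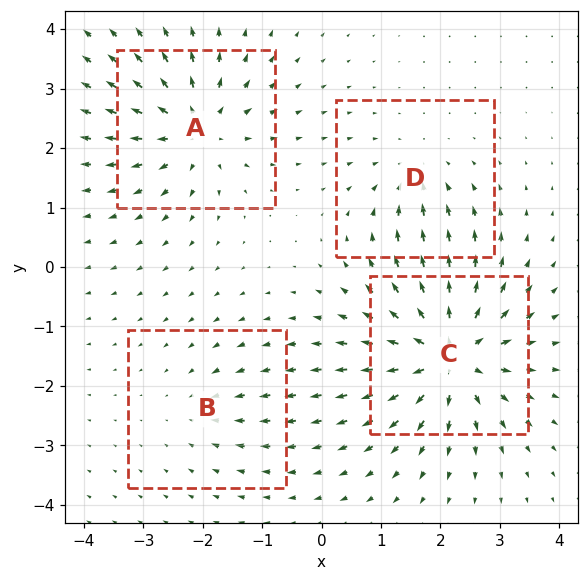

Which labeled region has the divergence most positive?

C

Divergence at each region's feature centre — A: about +6, B: about -2, C: about +8, D: about -4. Region C is most positive.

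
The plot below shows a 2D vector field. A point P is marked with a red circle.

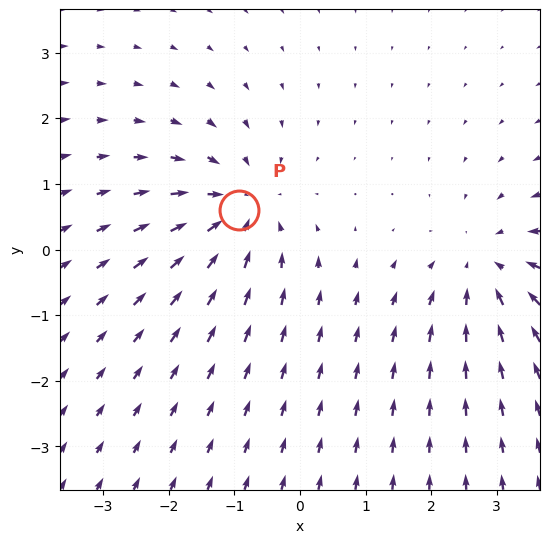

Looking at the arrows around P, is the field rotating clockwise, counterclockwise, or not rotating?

not rotating

Near P at (-0.9, 0.6) the arrows show no circulation. The curl there is ≈0.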